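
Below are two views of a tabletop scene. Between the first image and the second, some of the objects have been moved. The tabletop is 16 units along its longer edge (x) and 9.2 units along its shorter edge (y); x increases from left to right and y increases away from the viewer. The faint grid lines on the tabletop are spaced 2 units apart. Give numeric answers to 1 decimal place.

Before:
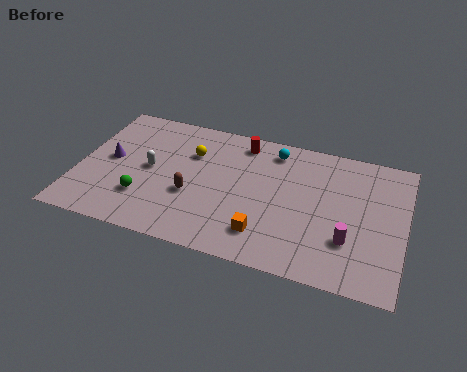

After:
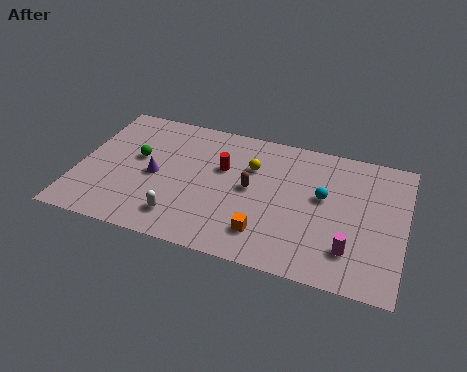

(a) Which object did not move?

the orange cube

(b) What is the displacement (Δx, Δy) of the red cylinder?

(-0.8, -2.1)

The red cylinder started near (7.8, 7.9) and ended near (7.0, 5.8).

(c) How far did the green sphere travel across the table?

2.8

From (3.4, 2.6) to (2.8, 5.3), the green sphere covered √(0.6² + 2.7²) ≈ 2.8 units.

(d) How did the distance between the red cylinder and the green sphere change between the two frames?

-2.7

They were about 6.9 units apart before and 4.2 after — 2.7 units closer together.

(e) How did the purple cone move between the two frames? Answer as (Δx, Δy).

(2.3, -0.5)

The purple cone was at about (1.5, 4.8) and moved to about (3.8, 4.3).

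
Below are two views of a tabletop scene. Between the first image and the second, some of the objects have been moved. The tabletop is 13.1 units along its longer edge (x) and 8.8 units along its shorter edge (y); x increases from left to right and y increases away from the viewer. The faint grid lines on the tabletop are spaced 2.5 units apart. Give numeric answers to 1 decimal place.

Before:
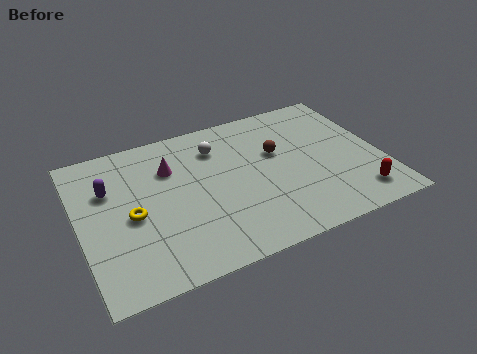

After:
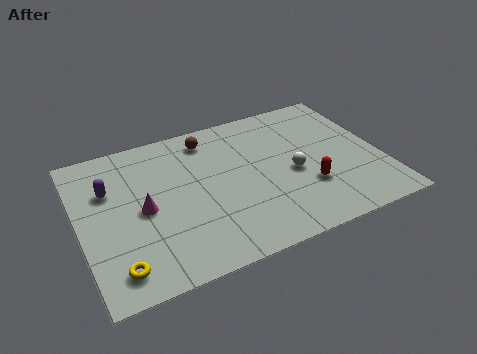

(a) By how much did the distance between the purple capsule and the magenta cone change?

-0.6

The distance was about 2.7 in the first image and 2.1 in the second, so they moved 0.6 units closer together.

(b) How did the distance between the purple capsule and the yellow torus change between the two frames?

+2.4

The distance was about 2.1 in the first image and 4.5 in the second, so they moved 2.4 units further apart.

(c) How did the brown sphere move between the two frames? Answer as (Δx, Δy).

(-2.8, 2.0)

The brown sphere started near (8.7, 5.4) and ended near (5.9, 7.4).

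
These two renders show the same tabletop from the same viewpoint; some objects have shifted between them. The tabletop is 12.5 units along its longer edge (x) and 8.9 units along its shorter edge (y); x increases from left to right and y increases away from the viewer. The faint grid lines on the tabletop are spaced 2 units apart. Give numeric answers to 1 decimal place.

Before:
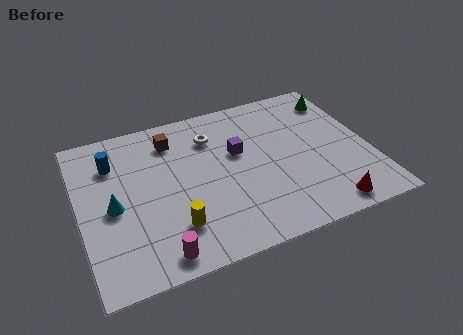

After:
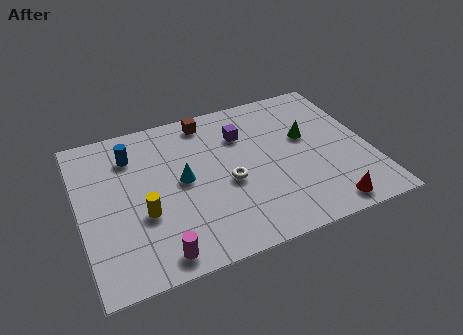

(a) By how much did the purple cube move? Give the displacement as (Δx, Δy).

(0.3, 1.0)

From the two frames, the purple cube sits at roughly (6.9, 5.4) before and (7.2, 6.4) after.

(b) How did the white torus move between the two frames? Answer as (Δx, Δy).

(0.4, -2.9)

The white torus was at about (5.9, 6.7) and moved to about (6.3, 3.8).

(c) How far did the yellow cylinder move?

1.6

The yellow cylinder was near (3.8, 2.2) before and (2.6, 3.3) after, so it travelled √(1.2² + 1.1²) ≈ 1.6 units.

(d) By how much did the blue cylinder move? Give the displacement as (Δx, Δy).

(0.8, 0.2)

From the two frames, the blue cylinder sits at roughly (1.6, 6.6) before and (2.4, 6.8) after.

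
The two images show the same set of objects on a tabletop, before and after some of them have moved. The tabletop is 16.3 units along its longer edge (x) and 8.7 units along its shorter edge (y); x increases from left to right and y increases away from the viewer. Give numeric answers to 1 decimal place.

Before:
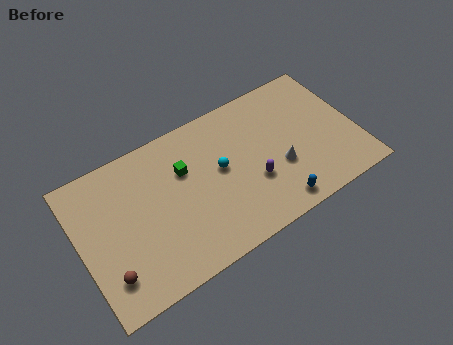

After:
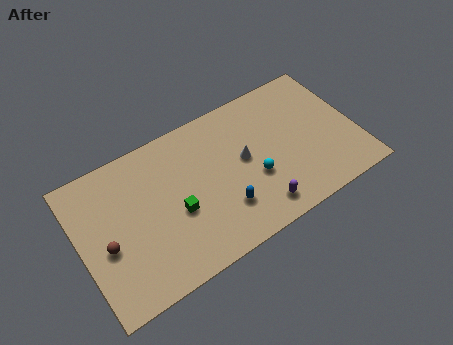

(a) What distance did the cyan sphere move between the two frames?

2.3

From (8.3, 4.8) to (10.1, 3.3), the cyan sphere covered √(1.8² + 1.5²) ≈ 2.3 units.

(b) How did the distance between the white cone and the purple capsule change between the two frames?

+1.7

The distance was about 1.6 in the first image and 3.3 in the second, so they moved 1.7 units further apart.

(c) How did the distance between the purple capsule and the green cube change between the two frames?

+0.4

Before: roughly 4.6 units apart; after: 5.0. That's 0.4 units further apart.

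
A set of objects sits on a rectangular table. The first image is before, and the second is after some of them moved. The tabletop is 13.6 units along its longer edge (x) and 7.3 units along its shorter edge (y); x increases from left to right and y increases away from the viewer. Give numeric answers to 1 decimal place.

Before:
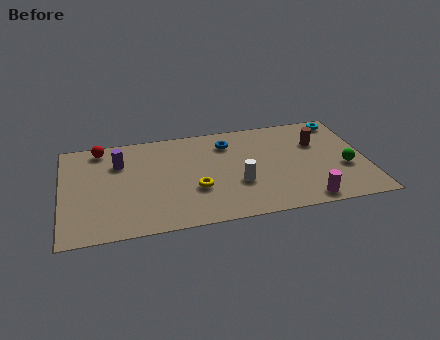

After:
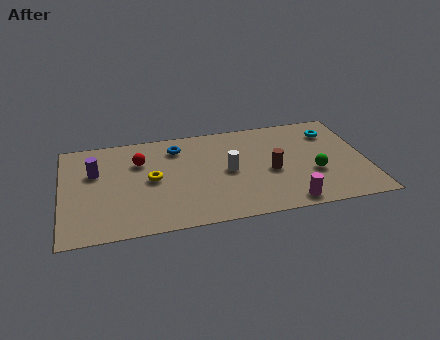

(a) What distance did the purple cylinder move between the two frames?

1.2

The purple cylinder moved from about (2.6, 5.2) to (1.5, 4.7), a distance of √(1.1² + 0.5²) ≈ 1.2.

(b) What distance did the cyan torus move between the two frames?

0.9

The cyan torus was near (12.7, 6.4) before and (12.2, 5.6) after, so it travelled √(0.5² + 0.8²) ≈ 0.9 units.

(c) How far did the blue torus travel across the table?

2.3

The blue torus moved from about (7.5, 5.7) to (5.2, 5.8), a distance of √(2.3² + 0.1²) ≈ 2.3.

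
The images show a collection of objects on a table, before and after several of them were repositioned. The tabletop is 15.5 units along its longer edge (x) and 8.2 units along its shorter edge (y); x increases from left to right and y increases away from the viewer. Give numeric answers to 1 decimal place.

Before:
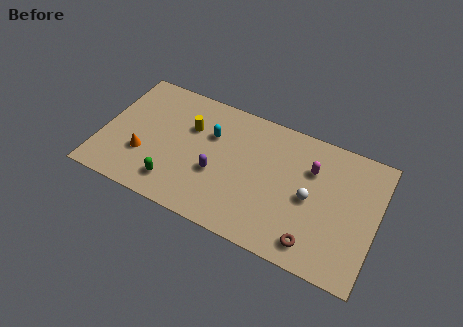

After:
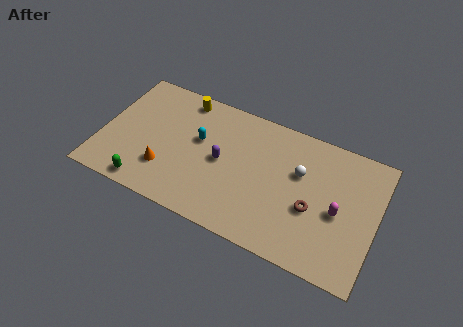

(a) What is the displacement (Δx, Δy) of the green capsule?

(-1.5, -0.7)

From the two frames, the green capsule sits at roughly (4.4, 1.6) before and (2.9, 0.9) after.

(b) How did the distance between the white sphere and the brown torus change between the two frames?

-0.5

Before: roughly 2.6 units apart; after: 2.1. That's 0.5 units closer together.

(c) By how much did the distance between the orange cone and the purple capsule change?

-0.6

Before: roughly 4.1 units apart; after: 3.5. That's 0.6 units closer together.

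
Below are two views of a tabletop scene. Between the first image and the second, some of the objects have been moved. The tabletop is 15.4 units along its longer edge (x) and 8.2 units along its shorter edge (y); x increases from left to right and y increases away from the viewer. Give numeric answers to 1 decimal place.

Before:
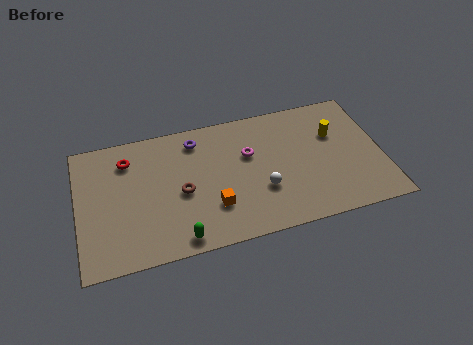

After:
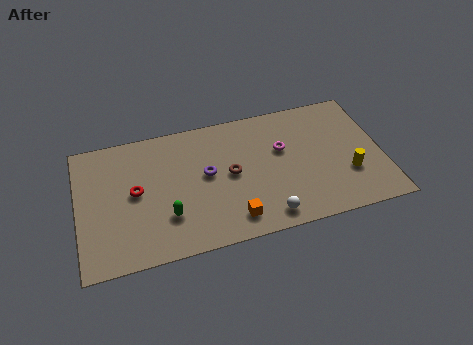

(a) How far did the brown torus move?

2.5

The brown torus moved from about (5.2, 3.7) to (7.7, 4.2), a distance of √(2.5² + 0.5²) ≈ 2.5.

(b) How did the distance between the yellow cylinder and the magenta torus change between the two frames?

-0.4

The distance was about 4.4 in the first image and 4.0 in the second, so they moved 0.4 units closer together.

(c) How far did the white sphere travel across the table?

1.7

The white sphere moved from about (9.2, 2.8) to (9.3, 1.1), a distance of √(0.1² + 1.7²) ≈ 1.7.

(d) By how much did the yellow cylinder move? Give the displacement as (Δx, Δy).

(0.5, -2.7)

The yellow cylinder was at about (13.1, 5.4) and moved to about (13.6, 2.7).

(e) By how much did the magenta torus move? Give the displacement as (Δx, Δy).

(1.7, -0.1)

The magenta torus was at about (8.7, 5.2) and moved to about (10.4, 5.1).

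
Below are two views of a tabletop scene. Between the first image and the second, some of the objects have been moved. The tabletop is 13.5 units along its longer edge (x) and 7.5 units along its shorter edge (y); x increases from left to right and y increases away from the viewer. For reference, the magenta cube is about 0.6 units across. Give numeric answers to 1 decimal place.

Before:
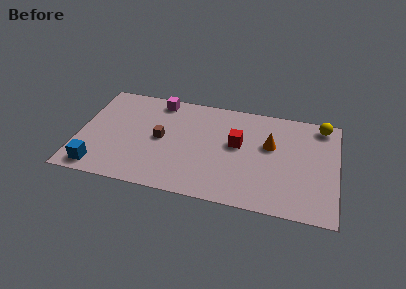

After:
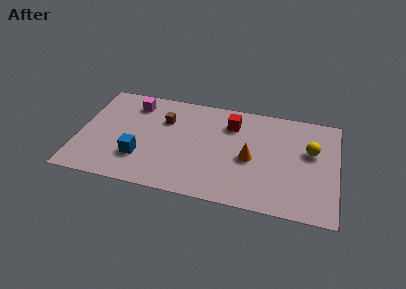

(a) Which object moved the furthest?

the blue cube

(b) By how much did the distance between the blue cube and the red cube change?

-2.0

The distance was about 7.8 in the first image and 5.8 in the second, so they moved 2.0 units closer together.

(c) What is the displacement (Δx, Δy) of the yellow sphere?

(-0.5, -2.0)

From the two frames, the yellow sphere sits at roughly (12.6, 6.6) before and (12.1, 4.6) after.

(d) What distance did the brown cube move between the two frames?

1.4

From (4.3, 3.8) to (4.4, 5.2), the brown cube covered √(0.1² + 1.4²) ≈ 1.4 units.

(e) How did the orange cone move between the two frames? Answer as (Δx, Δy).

(-1.0, -1.2)

The orange cone was at about (10.0, 4.6) and moved to about (9.0, 3.4).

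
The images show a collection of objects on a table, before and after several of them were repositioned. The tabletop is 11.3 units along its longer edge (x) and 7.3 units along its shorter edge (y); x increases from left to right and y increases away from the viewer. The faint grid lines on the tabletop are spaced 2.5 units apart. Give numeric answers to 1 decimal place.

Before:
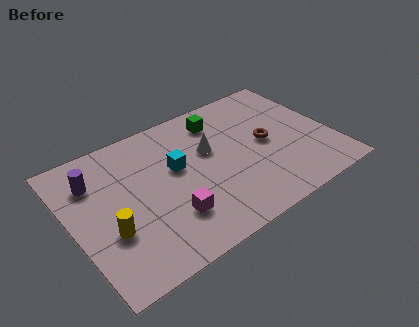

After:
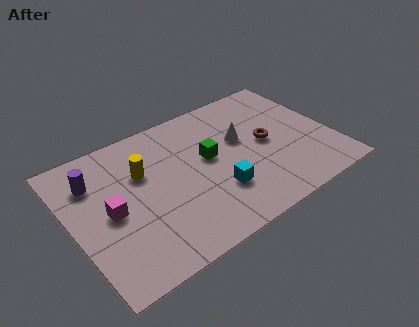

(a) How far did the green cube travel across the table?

2.0

From (6.8, 5.9) to (6.0, 4.1), the green cube covered √(0.8² + 1.8²) ≈ 2.0 units.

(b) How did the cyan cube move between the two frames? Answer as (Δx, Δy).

(1.4, -2.1)

The cyan cube was at about (4.6, 4.3) and moved to about (6.0, 2.2).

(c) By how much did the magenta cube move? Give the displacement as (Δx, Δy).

(-2.3, 1.5)

From the two frames, the magenta cube sits at roughly (3.9, 2.0) before and (1.6, 3.5) after.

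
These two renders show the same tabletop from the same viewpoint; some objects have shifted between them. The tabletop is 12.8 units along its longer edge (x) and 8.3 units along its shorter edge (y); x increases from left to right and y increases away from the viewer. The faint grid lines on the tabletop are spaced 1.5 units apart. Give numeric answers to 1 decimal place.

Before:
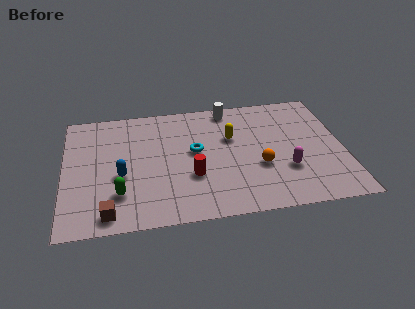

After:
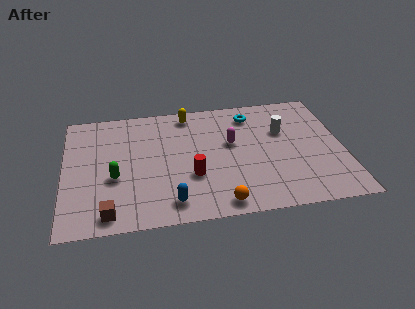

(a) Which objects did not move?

the red cylinder and the brown cube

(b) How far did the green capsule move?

1.1

The green capsule moved from about (2.5, 2.2) to (2.3, 3.3), a distance of √(0.2² + 1.1²) ≈ 1.1.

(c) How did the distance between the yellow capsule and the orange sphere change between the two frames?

+4.0

Before: roughly 2.5 units apart; after: 6.5. That's 4.0 units further apart.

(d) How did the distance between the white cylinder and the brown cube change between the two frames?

+0.6

Before: roughly 8.6 units apart; after: 9.2. That's 0.6 units further apart.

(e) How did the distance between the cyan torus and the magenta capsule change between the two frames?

-2.4

Before: roughly 4.5 units apart; after: 2.1. That's 2.4 units closer together.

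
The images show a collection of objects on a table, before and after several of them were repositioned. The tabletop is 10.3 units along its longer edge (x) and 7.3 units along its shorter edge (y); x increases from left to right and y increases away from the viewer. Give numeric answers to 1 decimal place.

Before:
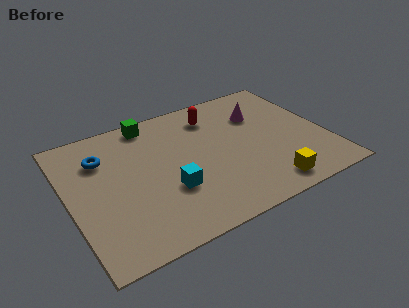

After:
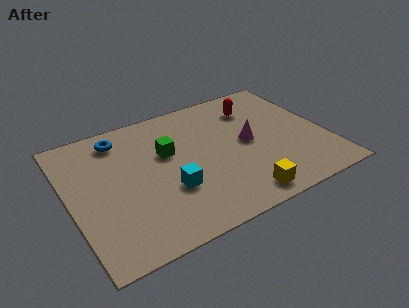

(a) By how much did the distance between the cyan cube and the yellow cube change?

-0.9

The distance was about 4.0 in the first image and 3.1 in the second, so they moved 0.9 units closer together.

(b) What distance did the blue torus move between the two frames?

1.1

The blue torus was near (1.5, 5.3) before and (2.3, 6.1) after, so it travelled √(0.8² + 0.8²) ≈ 1.1 units.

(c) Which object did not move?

the cyan cube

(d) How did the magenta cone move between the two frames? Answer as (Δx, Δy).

(-0.7, -1.4)

The magenta cone started near (7.9, 5.1) and ended near (7.2, 3.7).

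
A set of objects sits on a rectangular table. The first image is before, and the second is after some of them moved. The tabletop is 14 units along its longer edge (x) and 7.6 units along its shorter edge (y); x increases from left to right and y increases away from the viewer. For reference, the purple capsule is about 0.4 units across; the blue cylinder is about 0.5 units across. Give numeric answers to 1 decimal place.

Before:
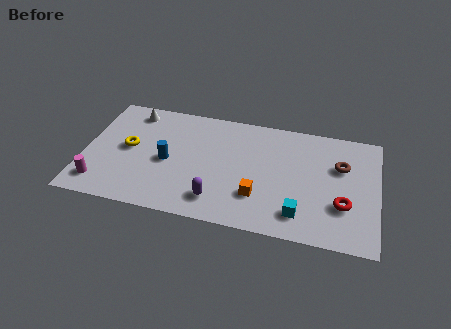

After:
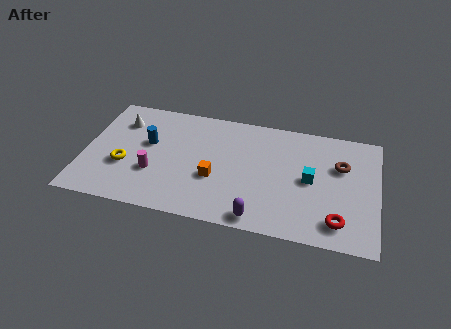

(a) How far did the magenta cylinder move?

2.8

The magenta cylinder moved from about (0.9, 1.4) to (3.4, 2.6), a distance of √(2.5² + 1.2²) ≈ 2.8.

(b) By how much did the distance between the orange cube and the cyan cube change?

+2.5

Before: roughly 2.1 units apart; after: 4.6. That's 2.5 units further apart.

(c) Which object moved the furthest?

the magenta cylinder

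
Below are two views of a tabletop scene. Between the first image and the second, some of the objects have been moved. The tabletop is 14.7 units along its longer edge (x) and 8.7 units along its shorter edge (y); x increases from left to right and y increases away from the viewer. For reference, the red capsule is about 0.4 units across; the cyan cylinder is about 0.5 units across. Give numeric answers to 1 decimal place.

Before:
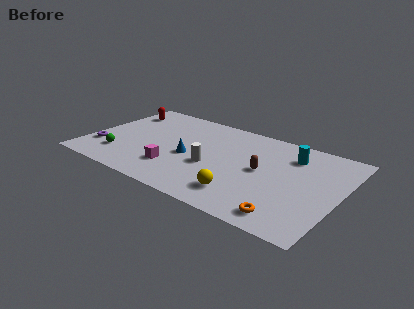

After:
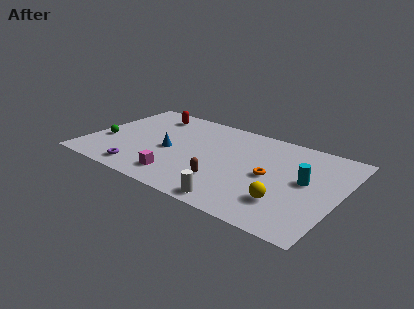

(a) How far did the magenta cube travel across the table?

0.8

The magenta cube was near (5.4, 2.3) before and (5.8, 1.6) after, so it travelled √(0.4² + 0.7²) ≈ 0.8 units.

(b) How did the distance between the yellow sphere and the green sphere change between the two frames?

+3.5

Before: roughly 7.4 units apart; after: 10.9. That's 3.5 units further apart.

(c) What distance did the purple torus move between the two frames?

3.0

From (0.9, 2.4) to (3.6, 1.2), the purple torus covered √(2.7² + 1.2²) ≈ 3.0 units.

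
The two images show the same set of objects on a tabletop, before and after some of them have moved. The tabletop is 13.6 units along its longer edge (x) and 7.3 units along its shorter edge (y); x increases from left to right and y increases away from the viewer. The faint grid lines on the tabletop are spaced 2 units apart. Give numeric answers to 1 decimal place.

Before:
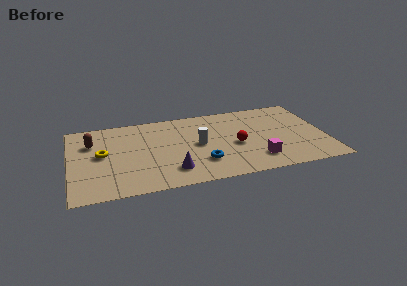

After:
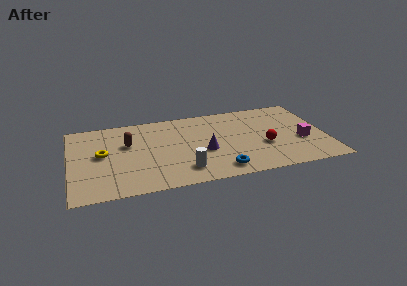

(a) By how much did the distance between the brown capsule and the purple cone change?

-1.1

Before: roughly 5.4 units apart; after: 4.3. That's 1.1 units closer together.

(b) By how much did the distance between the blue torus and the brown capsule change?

-0.6

Before: roughly 6.5 units apart; after: 5.9. That's 0.6 units closer together.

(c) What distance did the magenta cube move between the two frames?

2.8

The magenta cube moved from about (9.8, 1.6) to (12.3, 2.8), a distance of √(2.5² + 1.2²) ≈ 2.8.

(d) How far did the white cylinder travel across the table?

2.4

From (6.8, 3.7) to (5.9, 1.5), the white cylinder covered √(0.9² + 2.2²) ≈ 2.4 units.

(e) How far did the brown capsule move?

2.0

From (1.2, 5.1) to (3.1, 4.6), the brown capsule covered √(1.9² + 0.5²) ≈ 2.0 units.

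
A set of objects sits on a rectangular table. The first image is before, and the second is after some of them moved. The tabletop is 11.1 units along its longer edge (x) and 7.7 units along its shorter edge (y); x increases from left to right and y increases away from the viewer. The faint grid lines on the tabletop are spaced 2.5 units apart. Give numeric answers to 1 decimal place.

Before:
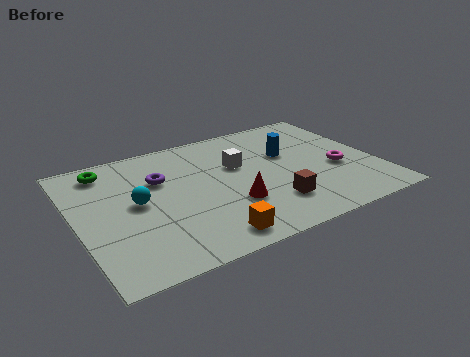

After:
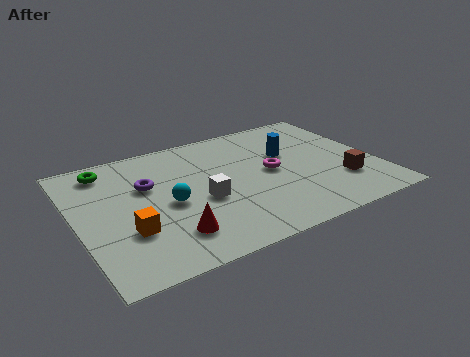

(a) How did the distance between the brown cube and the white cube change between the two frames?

+2.2

They were about 3.0 units apart before and 5.2 after — 2.2 units further apart.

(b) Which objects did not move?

the blue cylinder and the green torus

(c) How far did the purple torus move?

0.5

From (3.2, 5.1) to (2.7, 4.9), the purple torus covered √(0.5² + 0.2²) ≈ 0.5 units.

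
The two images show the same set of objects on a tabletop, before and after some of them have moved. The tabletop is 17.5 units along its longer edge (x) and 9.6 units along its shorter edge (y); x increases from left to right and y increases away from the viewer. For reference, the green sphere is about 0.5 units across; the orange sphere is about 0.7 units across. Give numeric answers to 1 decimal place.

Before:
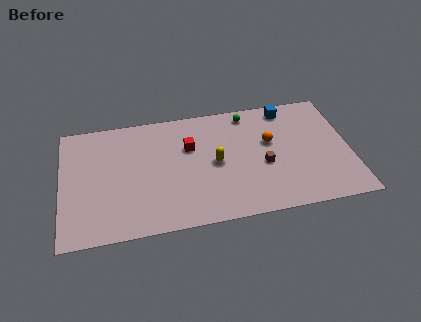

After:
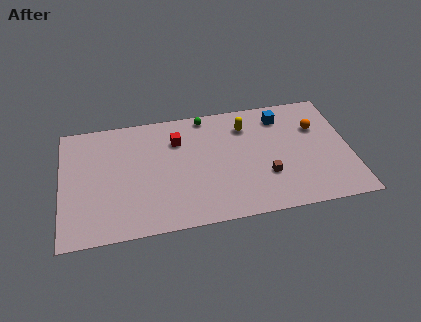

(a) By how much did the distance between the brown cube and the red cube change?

+1.5

The distance was about 5.0 in the first image and 6.5 in the second, so they moved 1.5 units further apart.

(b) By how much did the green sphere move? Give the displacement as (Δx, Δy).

(-2.6, 0.3)

The green sphere was at about (11.5, 8.4) and moved to about (8.9, 8.7).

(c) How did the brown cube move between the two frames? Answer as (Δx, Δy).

(0.1, -0.9)

The brown cube was at about (12.2, 4.0) and moved to about (12.3, 3.1).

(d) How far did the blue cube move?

0.7

The blue cube was near (13.9, 8.4) before and (13.5, 7.8) after, so it travelled √(0.4² + 0.6²) ≈ 0.7 units.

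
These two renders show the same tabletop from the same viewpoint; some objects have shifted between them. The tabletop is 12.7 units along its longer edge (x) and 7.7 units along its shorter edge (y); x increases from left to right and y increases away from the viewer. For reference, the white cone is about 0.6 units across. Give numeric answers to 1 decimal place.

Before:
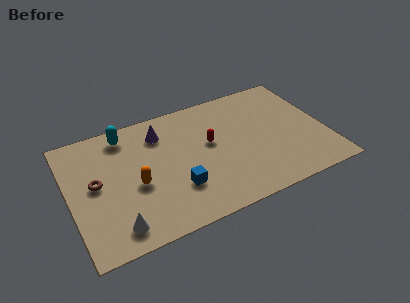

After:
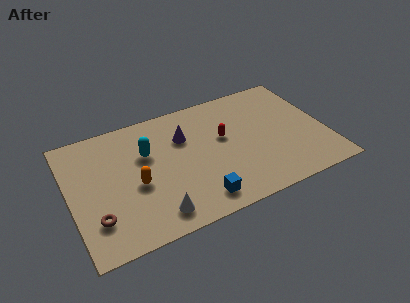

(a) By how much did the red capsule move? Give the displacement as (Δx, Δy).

(0.7, 0.1)

The red capsule was at about (7.0, 4.4) and moved to about (7.7, 4.5).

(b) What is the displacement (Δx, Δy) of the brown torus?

(-0.2, -2.1)

The brown torus was at about (1.3, 4.1) and moved to about (1.1, 2.0).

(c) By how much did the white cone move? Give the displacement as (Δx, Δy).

(1.9, 0.0)

The white cone started near (2.0, 1.2) and ended near (3.9, 1.2).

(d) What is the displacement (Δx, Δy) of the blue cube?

(0.9, -1.1)

The blue cube was at about (5.1, 2.3) and moved to about (6.0, 1.2).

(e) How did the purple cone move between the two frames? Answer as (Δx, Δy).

(1.1, -0.7)

From the two frames, the purple cone sits at roughly (4.7, 6.0) before and (5.8, 5.3) after.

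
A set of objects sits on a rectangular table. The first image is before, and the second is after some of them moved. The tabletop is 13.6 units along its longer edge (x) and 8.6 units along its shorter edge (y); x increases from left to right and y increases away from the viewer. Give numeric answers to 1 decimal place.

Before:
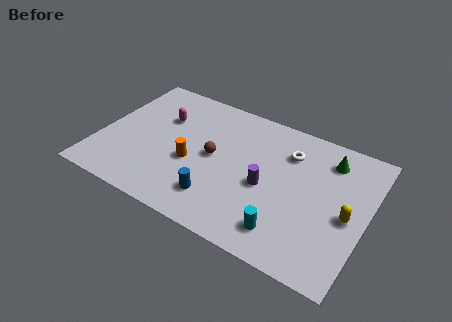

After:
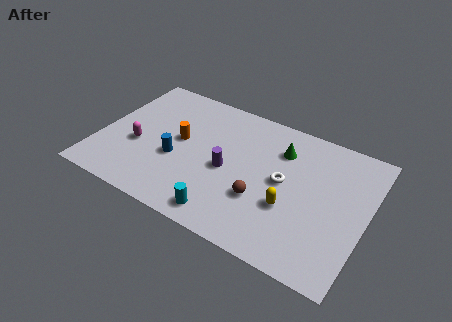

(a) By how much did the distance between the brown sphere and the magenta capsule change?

+3.3

The distance was about 3.2 in the first image and 6.5 in the second, so they moved 3.3 units further apart.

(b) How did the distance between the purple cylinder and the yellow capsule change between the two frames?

-0.7

The distance was about 4.1 in the first image and 3.4 in the second, so they moved 0.7 units closer together.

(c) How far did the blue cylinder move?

2.8

The blue cylinder moved from about (6.4, 1.9) to (4.0, 3.4), a distance of √(2.4² + 1.5²) ≈ 2.8.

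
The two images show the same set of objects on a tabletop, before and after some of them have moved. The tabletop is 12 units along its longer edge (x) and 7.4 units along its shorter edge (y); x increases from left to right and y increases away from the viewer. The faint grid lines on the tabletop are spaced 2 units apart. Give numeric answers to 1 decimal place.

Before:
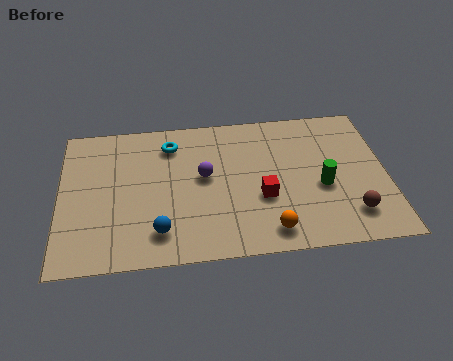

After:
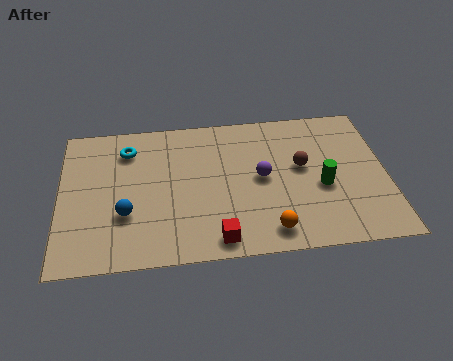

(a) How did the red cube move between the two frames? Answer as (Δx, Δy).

(-1.7, -1.9)

The red cube was at about (7.4, 2.8) and moved to about (5.7, 0.9).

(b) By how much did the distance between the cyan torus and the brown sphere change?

-1.2

The distance was about 7.8 in the first image and 6.6 in the second, so they moved 1.2 units closer together.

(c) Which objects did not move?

the orange sphere and the green cylinder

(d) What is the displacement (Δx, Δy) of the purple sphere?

(2.1, -0.3)

From the two frames, the purple sphere sits at roughly (5.3, 4.1) before and (7.4, 3.8) after.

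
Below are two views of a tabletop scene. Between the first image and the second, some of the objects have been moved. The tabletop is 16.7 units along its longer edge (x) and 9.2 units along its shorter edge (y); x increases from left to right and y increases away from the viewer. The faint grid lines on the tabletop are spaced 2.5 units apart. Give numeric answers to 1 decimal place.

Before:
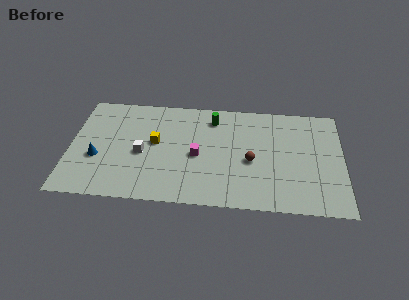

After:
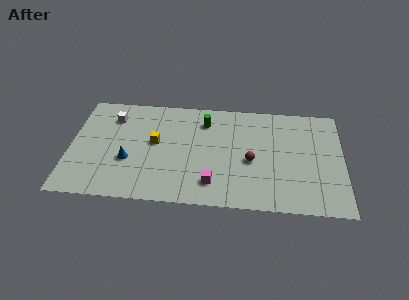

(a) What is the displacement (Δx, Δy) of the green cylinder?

(-0.5, -0.3)

The green cylinder started near (8.7, 7.5) and ended near (8.2, 7.2).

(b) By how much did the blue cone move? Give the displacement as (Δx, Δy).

(1.9, -0.1)

From the two frames, the blue cone sits at roughly (1.7, 3.5) before and (3.6, 3.4) after.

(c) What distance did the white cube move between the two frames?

3.6

The white cube moved from about (4.4, 4.1) to (2.5, 7.1), a distance of √(1.9² + 3.0²) ≈ 3.6.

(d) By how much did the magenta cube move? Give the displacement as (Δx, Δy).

(1.0, -2.3)

The magenta cube was at about (7.8, 4.2) and moved to about (8.8, 1.9).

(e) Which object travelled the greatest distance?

the white cube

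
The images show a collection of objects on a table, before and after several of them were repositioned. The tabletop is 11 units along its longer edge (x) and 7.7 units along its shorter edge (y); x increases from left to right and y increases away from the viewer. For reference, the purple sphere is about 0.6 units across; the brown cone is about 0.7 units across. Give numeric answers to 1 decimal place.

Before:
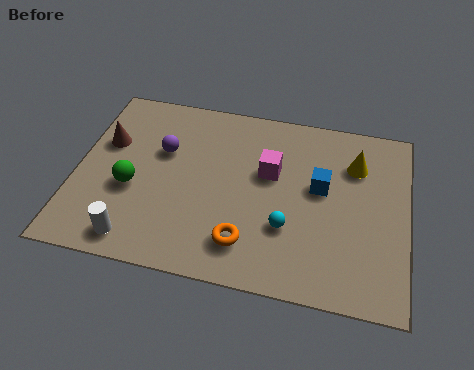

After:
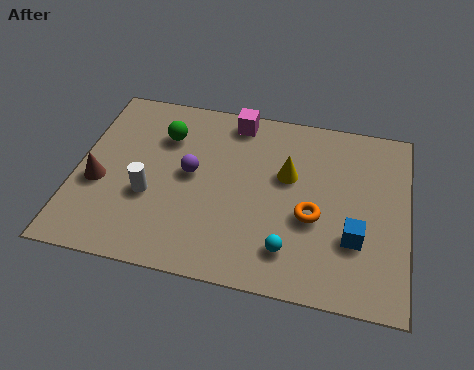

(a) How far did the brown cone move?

1.8

The brown cone moved from about (0.9, 4.9) to (0.8, 3.1), a distance of √(0.1² + 1.8²) ≈ 1.8.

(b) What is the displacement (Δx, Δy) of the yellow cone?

(-2.2, -0.9)

The yellow cone was at about (9.2, 5.6) and moved to about (7.0, 4.7).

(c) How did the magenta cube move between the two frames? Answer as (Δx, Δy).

(-1.3, 2.1)

The magenta cube started near (6.4, 4.7) and ended near (5.1, 6.8).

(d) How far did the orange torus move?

2.6

The orange torus was near (5.8, 1.6) before and (7.9, 3.1) after, so it travelled √(2.1² + 1.5²) ≈ 2.6 units.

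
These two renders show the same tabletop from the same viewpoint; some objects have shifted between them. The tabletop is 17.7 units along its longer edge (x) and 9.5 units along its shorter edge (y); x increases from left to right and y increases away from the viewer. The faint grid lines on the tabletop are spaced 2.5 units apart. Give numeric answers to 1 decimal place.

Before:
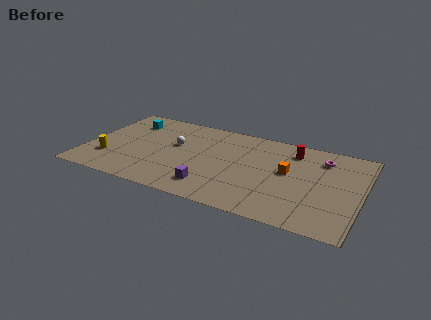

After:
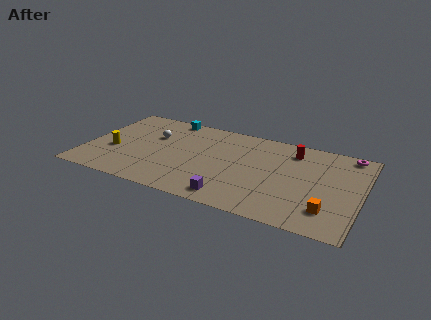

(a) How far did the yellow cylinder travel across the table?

1.0

The yellow cylinder was near (1.6, 2.7) before and (1.8, 3.7) after, so it travelled √(0.2² + 1.0²) ≈ 1.0 units.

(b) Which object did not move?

the red cylinder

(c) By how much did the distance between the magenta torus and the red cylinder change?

+1.7

They were about 1.9 units apart before and 3.6 after — 1.7 units further apart.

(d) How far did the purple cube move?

1.5

From (8.4, 1.9) to (9.8, 1.3), the purple cube covered √(1.4² + 0.6²) ≈ 1.5 units.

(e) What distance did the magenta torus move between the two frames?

1.9

The magenta torus was near (15.0, 7.5) before and (16.6, 8.6) after, so it travelled √(1.6² + 1.1²) ≈ 1.9 units.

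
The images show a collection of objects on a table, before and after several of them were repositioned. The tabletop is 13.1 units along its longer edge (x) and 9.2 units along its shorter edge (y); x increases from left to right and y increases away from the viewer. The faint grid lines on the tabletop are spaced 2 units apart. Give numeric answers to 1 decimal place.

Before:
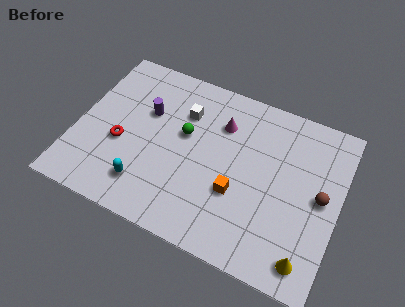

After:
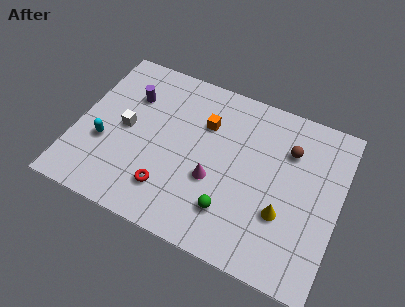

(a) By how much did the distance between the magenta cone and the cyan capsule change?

-0.3

They were about 5.8 units apart before and 5.5 after — 0.3 units closer together.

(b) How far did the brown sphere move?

2.6

The brown sphere was near (12.2, 4.7) before and (10.4, 6.6) after, so it travelled √(1.8² + 1.9²) ≈ 2.6 units.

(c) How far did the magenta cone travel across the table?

3.2

From (7.0, 6.7) to (7.0, 3.5), the magenta cone covered √(0.0² + 3.2²) ≈ 3.2 units.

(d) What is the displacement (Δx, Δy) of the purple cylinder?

(-0.9, 0.6)

The purple cylinder started near (3.3, 5.9) and ended near (2.4, 6.5).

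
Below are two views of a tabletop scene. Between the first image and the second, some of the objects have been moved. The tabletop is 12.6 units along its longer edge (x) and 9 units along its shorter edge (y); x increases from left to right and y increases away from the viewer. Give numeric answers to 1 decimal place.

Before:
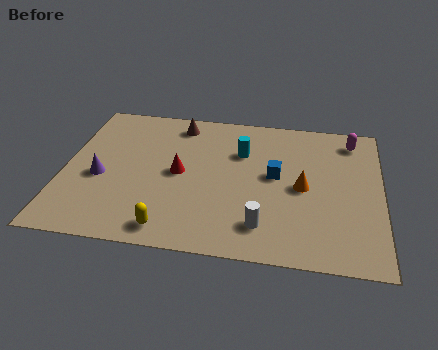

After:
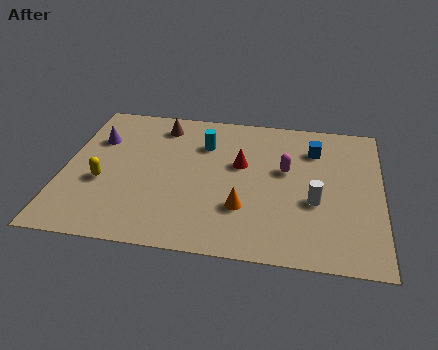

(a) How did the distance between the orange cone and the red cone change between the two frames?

-2.2

The distance was about 4.9 in the first image and 2.7 in the second, so they moved 2.2 units closer together.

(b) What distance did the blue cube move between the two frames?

2.4

The blue cube was near (8.4, 4.9) before and (9.9, 6.8) after, so it travelled √(1.5² + 1.9²) ≈ 2.4 units.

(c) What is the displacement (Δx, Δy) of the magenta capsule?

(-2.6, -2.3)

From the two frames, the magenta capsule sits at roughly (11.4, 7.6) before and (8.8, 5.3) after.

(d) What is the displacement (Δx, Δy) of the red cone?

(2.4, 0.9)

From the two frames, the red cone sits at roughly (4.6, 4.5) before and (7.0, 5.4) after.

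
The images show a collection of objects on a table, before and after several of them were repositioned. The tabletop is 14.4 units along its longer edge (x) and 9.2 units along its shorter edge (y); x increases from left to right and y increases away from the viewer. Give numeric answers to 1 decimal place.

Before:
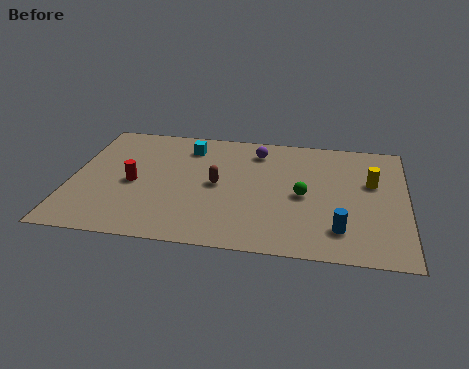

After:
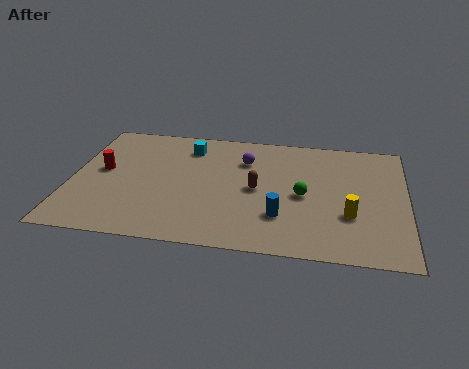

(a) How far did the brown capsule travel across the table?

1.7

The brown capsule moved from about (6.3, 4.6) to (8.0, 4.5), a distance of √(1.7² + 0.1²) ≈ 1.7.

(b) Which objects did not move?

the green sphere and the cyan cube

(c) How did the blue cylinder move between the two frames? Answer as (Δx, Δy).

(-2.5, 0.6)

The blue cylinder was at about (11.6, 2.0) and moved to about (9.1, 2.6).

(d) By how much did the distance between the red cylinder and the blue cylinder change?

-1.0

Before: roughly 9.2 units apart; after: 8.2. That's 1.0 units closer together.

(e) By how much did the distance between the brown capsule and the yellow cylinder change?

-2.5

Before: roughly 6.7 units apart; after: 4.2. That's 2.5 units closer together.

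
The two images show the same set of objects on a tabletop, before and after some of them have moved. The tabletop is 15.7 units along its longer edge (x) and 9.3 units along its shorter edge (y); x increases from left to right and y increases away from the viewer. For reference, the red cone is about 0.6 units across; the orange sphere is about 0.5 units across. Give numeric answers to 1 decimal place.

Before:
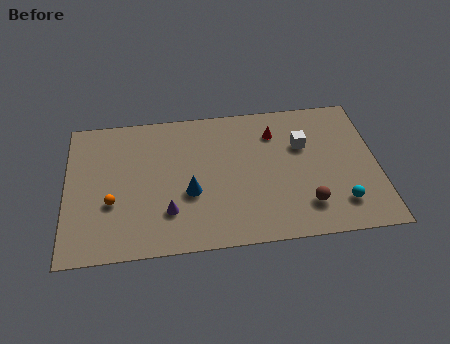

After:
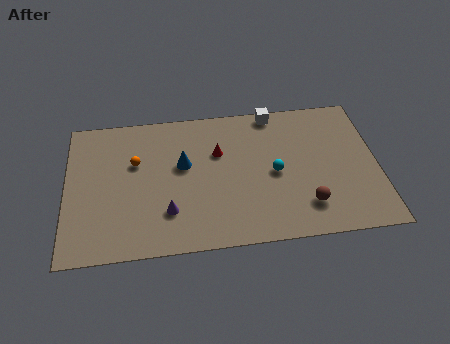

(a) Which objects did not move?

the brown sphere and the purple cone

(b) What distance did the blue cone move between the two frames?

1.9

The blue cone moved from about (6.2, 3.6) to (5.9, 5.5), a distance of √(0.3² + 1.9²) ≈ 1.9.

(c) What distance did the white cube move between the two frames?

2.8

From (12.0, 6.1) to (10.6, 8.5), the white cube covered √(1.4² + 2.4²) ≈ 2.8 units.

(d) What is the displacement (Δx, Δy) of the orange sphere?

(1.2, 2.5)

The orange sphere was at about (2.3, 3.4) and moved to about (3.5, 5.9).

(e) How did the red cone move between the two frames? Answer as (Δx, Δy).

(-2.9, -1.0)

From the two frames, the red cone sits at roughly (10.6, 7.1) before and (7.7, 6.1) after.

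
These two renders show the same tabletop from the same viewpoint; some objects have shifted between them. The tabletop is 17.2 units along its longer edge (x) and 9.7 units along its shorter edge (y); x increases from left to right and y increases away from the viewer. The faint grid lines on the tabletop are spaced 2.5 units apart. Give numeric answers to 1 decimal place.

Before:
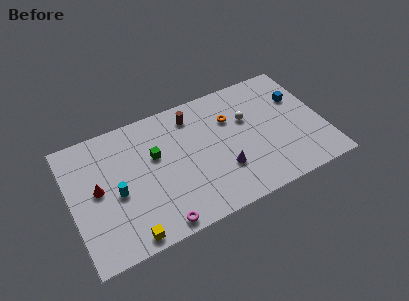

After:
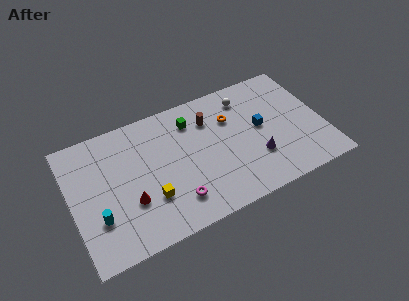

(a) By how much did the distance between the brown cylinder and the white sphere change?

-1.3

Before: roughly 4.0 units apart; after: 2.7. That's 1.3 units closer together.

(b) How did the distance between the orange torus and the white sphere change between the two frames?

+0.5

Before: roughly 1.2 units apart; after: 1.7. That's 0.5 units further apart.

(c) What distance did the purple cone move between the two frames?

2.3

The purple cone was near (10.1, 3.0) before and (12.4, 3.0) after, so it travelled √(2.3² + 0.0²) ≈ 2.3 units.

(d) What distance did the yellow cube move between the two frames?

2.7

From (3.4, 0.9) to (5.1, 3.0), the yellow cube covered √(1.7² + 2.1²) ≈ 2.7 units.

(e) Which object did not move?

the orange torus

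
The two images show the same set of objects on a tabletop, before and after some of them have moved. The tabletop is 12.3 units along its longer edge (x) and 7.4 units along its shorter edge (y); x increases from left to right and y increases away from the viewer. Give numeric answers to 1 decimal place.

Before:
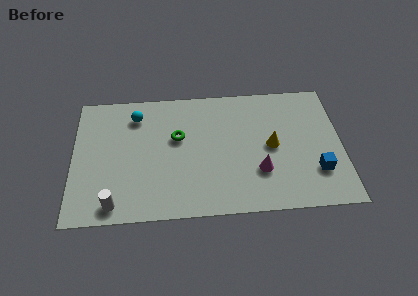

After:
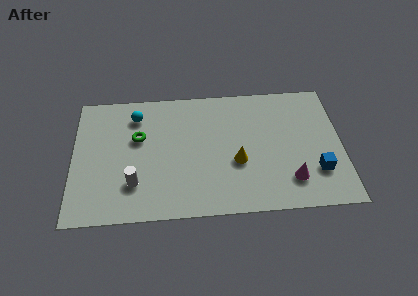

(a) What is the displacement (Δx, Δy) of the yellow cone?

(-1.6, -0.8)

The yellow cone started near (9.1, 3.7) and ended near (7.5, 2.9).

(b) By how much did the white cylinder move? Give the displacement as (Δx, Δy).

(0.9, 1.1)

From the two frames, the white cylinder sits at roughly (1.9, 0.9) before and (2.8, 2.0) after.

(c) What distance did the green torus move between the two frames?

1.8

From (4.8, 4.5) to (3.0, 4.6), the green torus covered √(1.8² + 0.1²) ≈ 1.8 units.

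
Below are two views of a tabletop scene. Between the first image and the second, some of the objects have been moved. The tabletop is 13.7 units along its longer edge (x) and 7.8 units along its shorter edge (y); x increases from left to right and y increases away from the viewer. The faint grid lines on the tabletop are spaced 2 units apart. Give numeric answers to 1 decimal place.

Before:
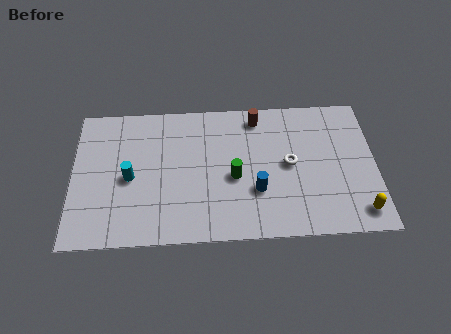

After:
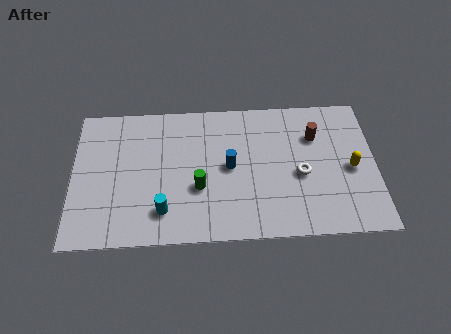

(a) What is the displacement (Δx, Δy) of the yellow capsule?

(-0.3, 2.4)

From the two frames, the yellow capsule sits at roughly (12.9, 1.2) before and (12.6, 3.6) after.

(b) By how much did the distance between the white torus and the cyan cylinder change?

-0.8

They were about 7.2 units apart before and 6.4 after — 0.8 units closer together.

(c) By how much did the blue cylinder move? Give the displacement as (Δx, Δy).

(-1.2, 1.4)

The blue cylinder was at about (8.3, 2.6) and moved to about (7.1, 4.0).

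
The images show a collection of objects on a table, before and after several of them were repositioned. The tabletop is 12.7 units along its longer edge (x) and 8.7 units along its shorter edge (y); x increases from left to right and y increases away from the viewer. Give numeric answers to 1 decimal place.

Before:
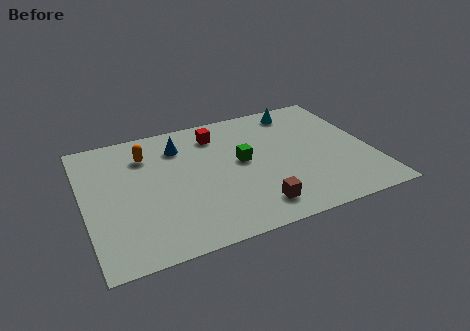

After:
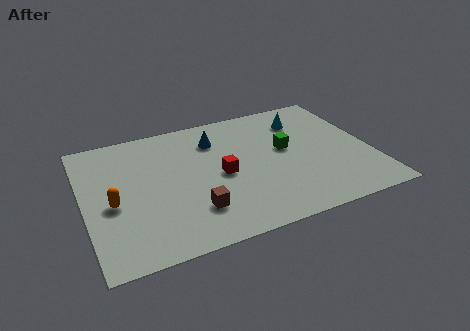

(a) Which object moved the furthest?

the orange capsule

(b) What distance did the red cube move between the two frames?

2.9

The red cube was near (6.1, 7.0) before and (6.0, 4.1) after, so it travelled √(0.1² + 2.9²) ≈ 2.9 units.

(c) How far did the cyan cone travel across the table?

0.8

From (9.9, 7.5) to (10.0, 6.7), the cyan cone covered √(0.1² + 0.8²) ≈ 0.8 units.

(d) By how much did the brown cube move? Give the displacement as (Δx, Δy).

(-2.6, 0.7)

The brown cube started near (7.2, 1.5) and ended near (4.6, 2.2).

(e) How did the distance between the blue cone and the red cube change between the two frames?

+0.8

They were about 1.7 units apart before and 2.5 after — 0.8 units further apart.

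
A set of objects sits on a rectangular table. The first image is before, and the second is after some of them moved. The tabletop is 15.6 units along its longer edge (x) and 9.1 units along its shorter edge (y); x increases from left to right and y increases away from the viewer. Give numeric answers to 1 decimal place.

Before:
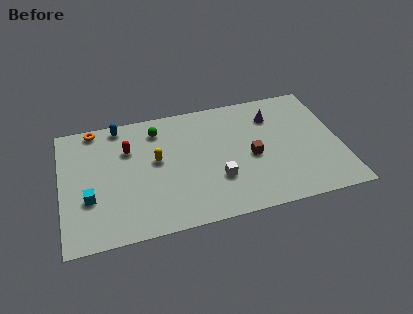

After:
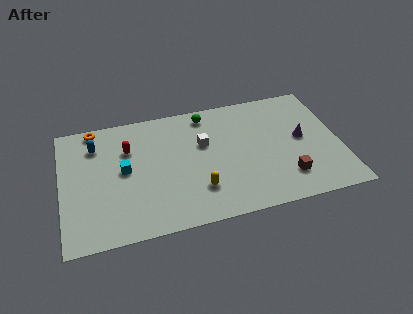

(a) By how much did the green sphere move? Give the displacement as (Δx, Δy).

(2.8, 0.5)

From the two frames, the green sphere sits at roughly (5.5, 7.4) before and (8.3, 7.9) after.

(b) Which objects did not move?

the orange torus and the red capsule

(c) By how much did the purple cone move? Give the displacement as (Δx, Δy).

(1.5, -2.1)

From the two frames, the purple cone sits at roughly (12.0, 6.9) before and (13.5, 4.8) after.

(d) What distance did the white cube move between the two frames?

2.9

The white cube was near (8.6, 2.9) before and (8.0, 5.7) after, so it travelled √(0.6² + 2.8²) ≈ 2.9 units.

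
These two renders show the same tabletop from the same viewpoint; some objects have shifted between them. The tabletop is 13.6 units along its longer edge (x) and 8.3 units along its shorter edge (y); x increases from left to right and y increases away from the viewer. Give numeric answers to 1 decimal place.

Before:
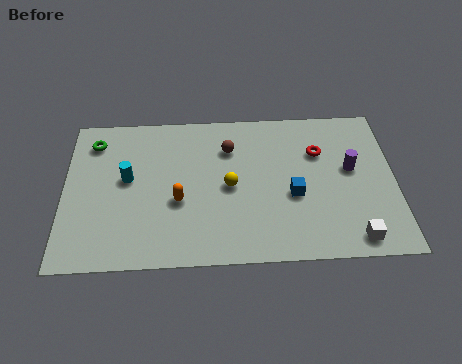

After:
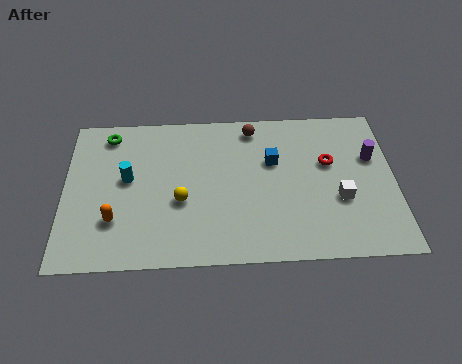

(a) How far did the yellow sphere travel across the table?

2.1

The yellow sphere was near (6.8, 4.0) before and (4.8, 3.3) after, so it travelled √(2.0² + 0.7²) ≈ 2.1 units.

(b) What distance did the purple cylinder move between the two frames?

1.1

The purple cylinder moved from about (11.8, 4.7) to (12.7, 5.3), a distance of √(0.9² + 0.6²) ≈ 1.1.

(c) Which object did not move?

the cyan cylinder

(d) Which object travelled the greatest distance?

the orange capsule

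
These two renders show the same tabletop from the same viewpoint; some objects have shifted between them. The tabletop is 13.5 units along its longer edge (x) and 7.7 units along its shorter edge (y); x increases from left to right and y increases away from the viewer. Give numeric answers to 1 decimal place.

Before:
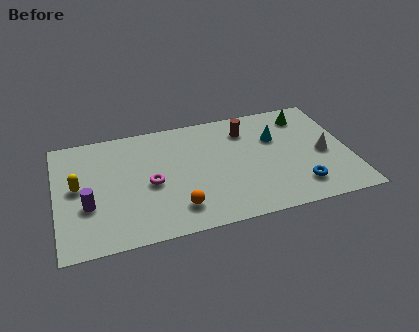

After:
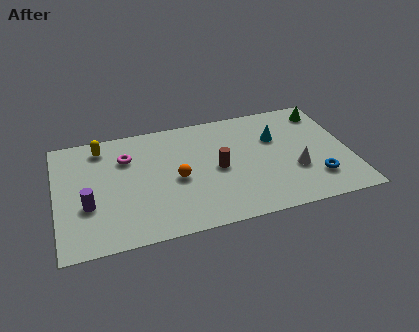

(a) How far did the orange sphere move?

1.9

The orange sphere was near (5.4, 1.6) before and (5.5, 3.5) after, so it travelled √(0.1² + 1.9²) ≈ 1.9 units.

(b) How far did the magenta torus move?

2.2

From (4.3, 3.5) to (3.3, 5.5), the magenta torus covered √(1.0² + 2.0²) ≈ 2.2 units.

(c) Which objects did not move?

the cyan cone and the purple cylinder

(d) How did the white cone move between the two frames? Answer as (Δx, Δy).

(-1.4, -0.8)

From the two frames, the white cone sits at roughly (12.3, 3.5) before and (10.9, 2.7) after.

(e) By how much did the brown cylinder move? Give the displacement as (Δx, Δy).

(-1.5, -2.3)

The brown cylinder started near (8.9, 6.0) and ended near (7.4, 3.7).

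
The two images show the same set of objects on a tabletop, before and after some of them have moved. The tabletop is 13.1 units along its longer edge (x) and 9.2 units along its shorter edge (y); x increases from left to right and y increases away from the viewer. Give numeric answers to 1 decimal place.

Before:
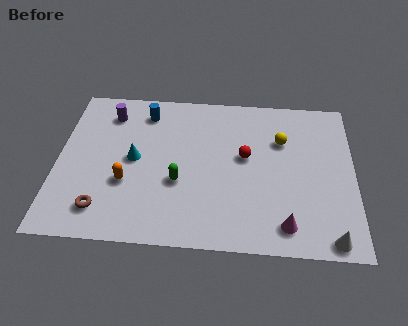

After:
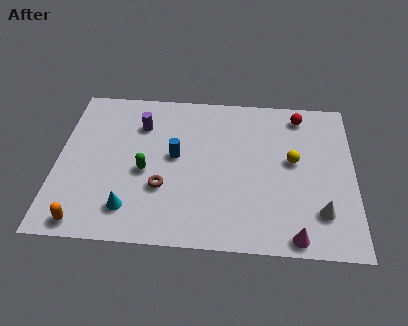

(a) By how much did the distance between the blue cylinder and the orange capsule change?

+1.2

Before: roughly 4.4 units apart; after: 5.6. That's 1.2 units further apart.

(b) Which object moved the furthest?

the red sphere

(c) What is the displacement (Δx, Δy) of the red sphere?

(2.4, 2.7)

The red sphere started near (8.3, 5.2) and ended near (10.7, 7.9).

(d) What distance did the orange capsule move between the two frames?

2.9

The orange capsule was near (3.1, 3.3) before and (1.4, 0.9) after, so it travelled √(1.7² + 2.4²) ≈ 2.9 units.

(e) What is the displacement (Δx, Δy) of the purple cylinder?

(1.4, -0.6)

The purple cylinder was at about (2.2, 7.4) and moved to about (3.6, 6.8).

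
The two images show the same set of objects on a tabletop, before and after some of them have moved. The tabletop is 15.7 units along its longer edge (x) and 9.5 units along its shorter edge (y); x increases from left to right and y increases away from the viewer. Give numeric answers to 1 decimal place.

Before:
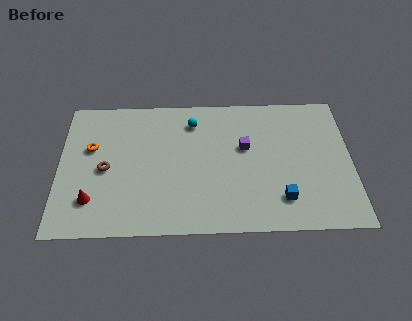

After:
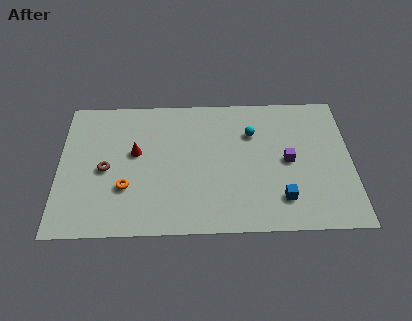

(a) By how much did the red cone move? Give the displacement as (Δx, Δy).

(2.3, 3.2)

The red cone started near (1.8, 2.3) and ended near (4.1, 5.5).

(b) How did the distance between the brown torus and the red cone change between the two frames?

-0.3

They were about 2.2 units apart before and 1.9 after — 0.3 units closer together.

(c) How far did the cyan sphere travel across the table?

3.3

The cyan sphere was near (7.2, 7.6) before and (10.4, 6.7) after, so it travelled √(3.2² + 0.9²) ≈ 3.3 units.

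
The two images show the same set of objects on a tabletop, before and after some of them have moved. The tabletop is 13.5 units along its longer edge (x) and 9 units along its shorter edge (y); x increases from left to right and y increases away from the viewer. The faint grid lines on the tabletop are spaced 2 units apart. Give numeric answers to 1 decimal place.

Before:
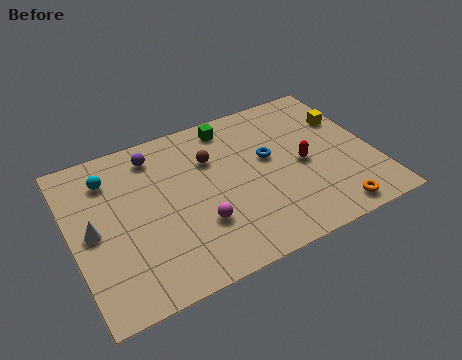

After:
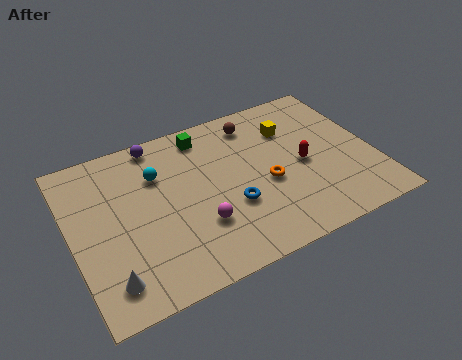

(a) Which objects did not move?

the magenta sphere and the red capsule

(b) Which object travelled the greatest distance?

the orange torus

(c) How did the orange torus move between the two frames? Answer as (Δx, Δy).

(-2.5, 2.8)

The orange torus was at about (11.1, 1.0) and moved to about (8.6, 3.8).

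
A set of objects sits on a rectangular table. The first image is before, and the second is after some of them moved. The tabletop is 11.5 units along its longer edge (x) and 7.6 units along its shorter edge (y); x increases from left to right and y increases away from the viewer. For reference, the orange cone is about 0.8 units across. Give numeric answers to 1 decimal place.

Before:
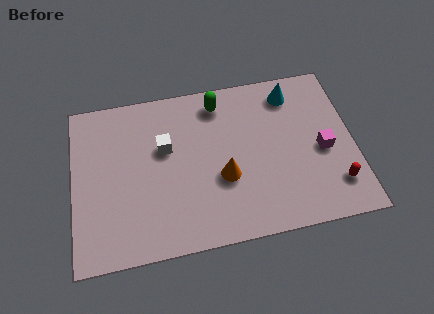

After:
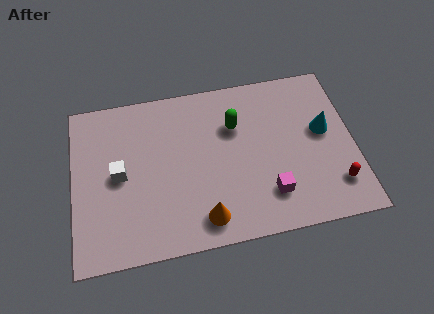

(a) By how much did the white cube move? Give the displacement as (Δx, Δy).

(-1.9, -0.9)

From the two frames, the white cube sits at roughly (3.8, 4.7) before and (1.9, 3.8) after.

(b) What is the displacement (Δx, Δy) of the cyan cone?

(1.2, -2.0)

The cyan cone was at about (9.1, 6.3) and moved to about (10.3, 4.3).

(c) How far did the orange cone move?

1.9

The orange cone moved from about (6.1, 2.9) to (5.2, 1.2), a distance of √(0.9² + 1.7²) ≈ 1.9.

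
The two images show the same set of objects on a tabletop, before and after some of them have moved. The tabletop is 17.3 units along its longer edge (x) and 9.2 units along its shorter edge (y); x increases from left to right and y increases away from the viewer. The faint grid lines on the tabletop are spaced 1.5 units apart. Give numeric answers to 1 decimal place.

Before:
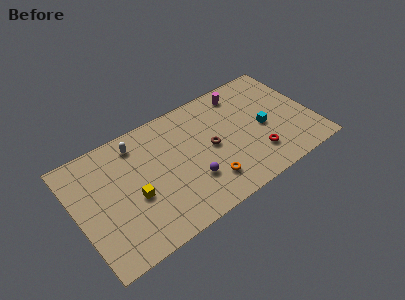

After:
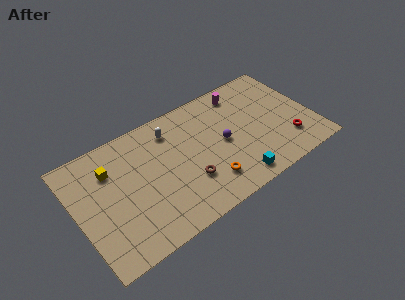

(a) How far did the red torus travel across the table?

2.4

From (12.8, 2.3) to (15.2, 2.3), the red torus covered √(2.4² + 0.0²) ≈ 2.4 units.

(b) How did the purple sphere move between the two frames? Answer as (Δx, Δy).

(2.7, 1.7)

The purple sphere started near (8.0, 2.8) and ended near (10.7, 4.5).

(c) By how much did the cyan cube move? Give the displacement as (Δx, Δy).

(-2.7, -3.0)

From the two frames, the cyan cube sits at roughly (13.7, 4.2) before and (11.0, 1.2) after.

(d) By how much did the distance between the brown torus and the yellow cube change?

+0.5

They were about 5.9 units apart before and 6.4 after — 0.5 units further apart.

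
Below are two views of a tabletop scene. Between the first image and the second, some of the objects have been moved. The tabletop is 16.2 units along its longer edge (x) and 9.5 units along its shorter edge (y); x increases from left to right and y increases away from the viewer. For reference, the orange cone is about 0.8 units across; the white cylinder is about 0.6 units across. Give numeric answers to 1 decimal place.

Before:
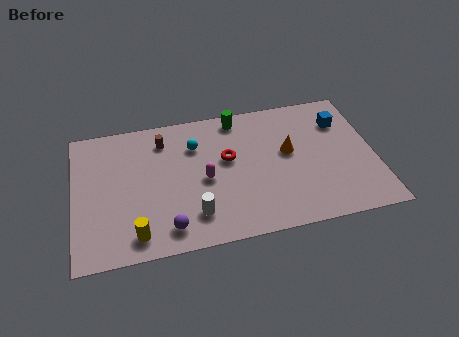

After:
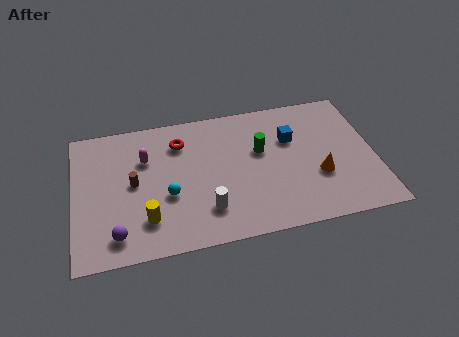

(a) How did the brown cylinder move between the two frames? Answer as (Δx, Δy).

(-1.7, -2.7)

The brown cylinder was at about (4.9, 7.6) and moved to about (3.2, 4.9).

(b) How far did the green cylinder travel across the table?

2.8

The green cylinder was near (9.0, 8.4) before and (10.1, 5.8) after, so it travelled √(1.1² + 2.6²) ≈ 2.8 units.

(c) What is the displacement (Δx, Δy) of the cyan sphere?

(-1.6, -3.2)

The cyan sphere started near (6.6, 6.9) and ended near (5.0, 3.7).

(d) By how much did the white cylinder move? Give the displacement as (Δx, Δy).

(0.7, 0.2)

From the two frames, the white cylinder sits at roughly (6.3, 2.1) before and (7.0, 2.3) after.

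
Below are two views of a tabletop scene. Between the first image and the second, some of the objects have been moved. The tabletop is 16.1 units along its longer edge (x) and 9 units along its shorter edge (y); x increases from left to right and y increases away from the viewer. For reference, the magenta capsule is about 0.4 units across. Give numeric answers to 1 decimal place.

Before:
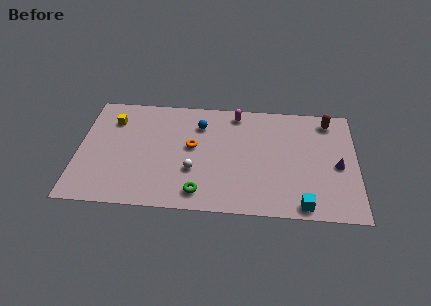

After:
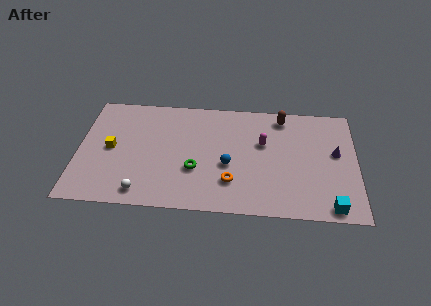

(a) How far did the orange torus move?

3.5

The orange torus was near (6.6, 5.0) before and (8.9, 2.4) after, so it travelled √(2.3² + 2.6²) ≈ 3.5 units.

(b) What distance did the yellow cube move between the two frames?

2.3

The yellow cube was near (1.9, 6.8) before and (1.9, 4.5) after, so it travelled √(0.0² + 2.3²) ≈ 2.3 units.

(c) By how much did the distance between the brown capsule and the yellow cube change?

-2.2

Before: roughly 12.6 units apart; after: 10.4. That's 2.2 units closer together.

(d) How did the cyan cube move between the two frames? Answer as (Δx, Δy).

(1.6, 0.0)

The cyan cube started near (13.0, 0.9) and ended near (14.6, 0.9).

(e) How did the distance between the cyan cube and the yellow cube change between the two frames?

+0.6

Before: roughly 12.6 units apart; after: 13.2. That's 0.6 units further apart.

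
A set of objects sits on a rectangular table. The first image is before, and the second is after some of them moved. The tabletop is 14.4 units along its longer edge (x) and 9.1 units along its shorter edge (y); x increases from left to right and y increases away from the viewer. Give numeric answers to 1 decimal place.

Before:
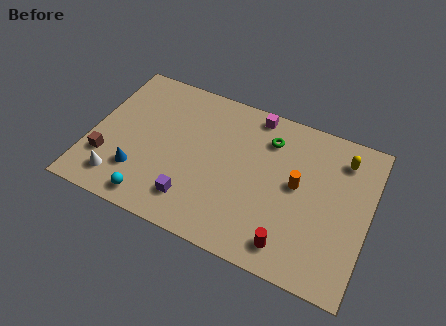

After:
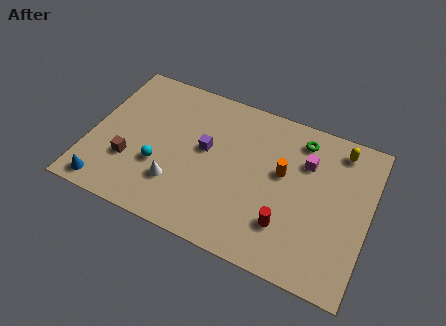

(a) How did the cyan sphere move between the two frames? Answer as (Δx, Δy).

(0.1, 2.1)

The cyan sphere was at about (3.6, 1.1) and moved to about (3.7, 3.2).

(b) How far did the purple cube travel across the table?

3.2

From (5.6, 1.9) to (5.9, 5.1), the purple cube covered √(0.3² + 3.2²) ≈ 3.2 units.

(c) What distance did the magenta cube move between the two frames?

3.4

The magenta cube moved from about (8.1, 8.2) to (11.0, 6.4), a distance of √(2.9² + 1.8²) ≈ 3.4.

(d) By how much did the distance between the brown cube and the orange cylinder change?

-1.9

The distance was about 10.0 in the first image and 8.1 in the second, so they moved 1.9 units closer together.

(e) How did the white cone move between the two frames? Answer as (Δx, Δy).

(2.9, 0.9)

The white cone started near (1.8, 1.6) and ended near (4.7, 2.5).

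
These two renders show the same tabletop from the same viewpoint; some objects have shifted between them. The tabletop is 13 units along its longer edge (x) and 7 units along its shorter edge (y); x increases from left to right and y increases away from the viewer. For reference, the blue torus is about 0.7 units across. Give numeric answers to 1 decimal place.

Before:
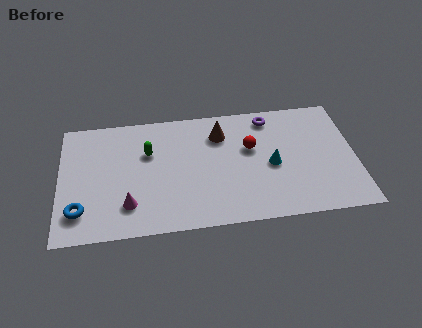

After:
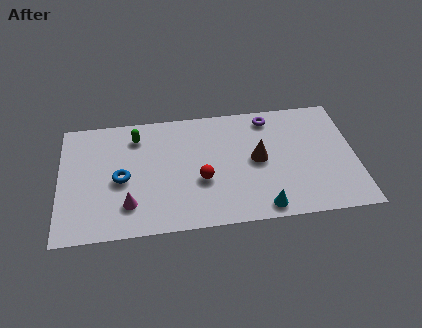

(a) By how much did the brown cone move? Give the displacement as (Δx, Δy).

(1.6, -1.7)

The brown cone started near (7.1, 5.3) and ended near (8.7, 3.6).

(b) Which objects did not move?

the purple torus and the magenta cone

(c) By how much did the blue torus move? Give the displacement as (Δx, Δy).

(1.8, 1.6)

The blue torus was at about (0.9, 1.6) and moved to about (2.7, 3.2).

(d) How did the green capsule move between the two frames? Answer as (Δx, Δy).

(-0.5, 1.0)

The green capsule was at about (3.9, 4.6) and moved to about (3.4, 5.6).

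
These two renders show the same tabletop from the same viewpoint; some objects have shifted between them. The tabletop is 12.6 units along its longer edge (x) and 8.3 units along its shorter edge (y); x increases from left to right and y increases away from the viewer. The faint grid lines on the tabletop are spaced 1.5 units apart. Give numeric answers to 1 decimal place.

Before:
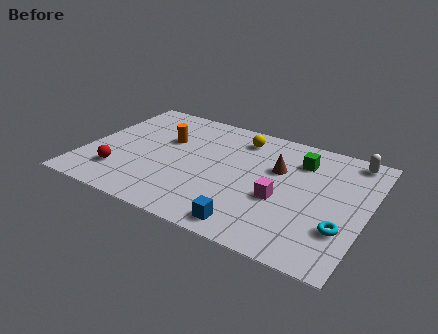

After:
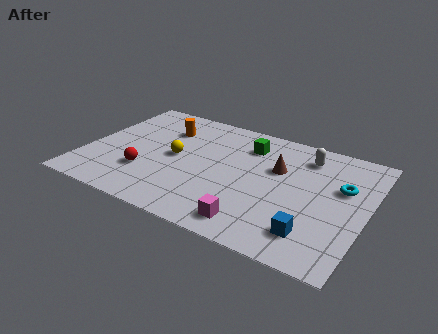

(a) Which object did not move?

the brown cone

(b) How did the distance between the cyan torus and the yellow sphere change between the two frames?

+0.8

They were about 6.7 units apart before and 7.5 after — 0.8 units further apart.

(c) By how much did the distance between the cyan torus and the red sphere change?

-1.0

They were about 9.9 units apart before and 8.9 after — 1.0 units closer together.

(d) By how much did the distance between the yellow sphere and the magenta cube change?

+0.8

They were about 4.2 units apart before and 5.0 after — 0.8 units further apart.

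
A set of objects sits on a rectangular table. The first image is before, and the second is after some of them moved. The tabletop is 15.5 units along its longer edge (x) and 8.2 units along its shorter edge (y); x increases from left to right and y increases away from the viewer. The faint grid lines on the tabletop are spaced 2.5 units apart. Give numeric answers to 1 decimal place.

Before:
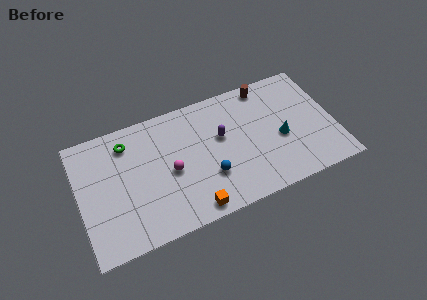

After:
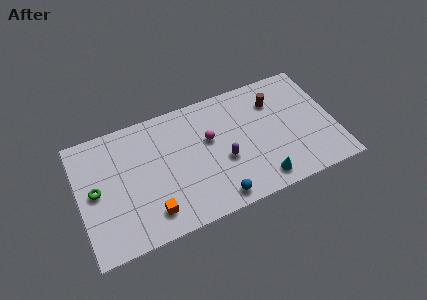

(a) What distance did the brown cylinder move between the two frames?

1.3

From (11.7, 7.3) to (12.1, 6.1), the brown cylinder covered √(0.4² + 1.2²) ≈ 1.3 units.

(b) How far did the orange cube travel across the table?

2.5

The orange cube was near (6.5, 0.9) before and (4.1, 1.6) after, so it travelled √(2.4² + 0.7²) ≈ 2.5 units.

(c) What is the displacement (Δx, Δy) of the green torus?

(-2.1, -2.4)

The green torus started near (3.1, 6.6) and ended near (1.0, 4.2).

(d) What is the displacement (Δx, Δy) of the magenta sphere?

(2.5, 1.2)

The magenta sphere started near (5.5, 3.8) and ended near (8.0, 5.0).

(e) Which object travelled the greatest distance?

the green torus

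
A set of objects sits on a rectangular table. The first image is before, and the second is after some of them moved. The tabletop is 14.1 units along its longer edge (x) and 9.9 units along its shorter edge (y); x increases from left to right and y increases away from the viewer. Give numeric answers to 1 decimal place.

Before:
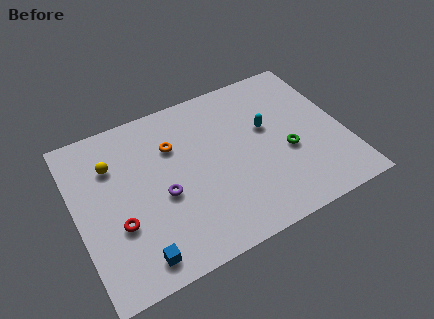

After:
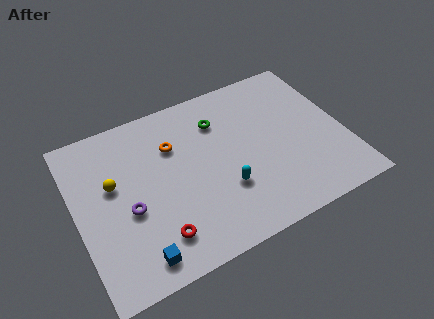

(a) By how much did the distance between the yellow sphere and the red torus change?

+0.7

They were about 3.6 units apart before and 4.3 after — 0.7 units further apart.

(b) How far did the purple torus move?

1.8

From (4.4, 4.2) to (2.6, 4.1), the purple torus covered √(1.8² + 0.1²) ≈ 1.8 units.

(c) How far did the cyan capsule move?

3.8

From (10.2, 5.9) to (7.5, 3.2), the cyan capsule covered √(2.7² + 2.7²) ≈ 3.8 units.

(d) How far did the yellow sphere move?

1.2

The yellow sphere was near (2.1, 7.1) before and (2.0, 5.9) after, so it travelled √(0.1² + 1.2²) ≈ 1.2 units.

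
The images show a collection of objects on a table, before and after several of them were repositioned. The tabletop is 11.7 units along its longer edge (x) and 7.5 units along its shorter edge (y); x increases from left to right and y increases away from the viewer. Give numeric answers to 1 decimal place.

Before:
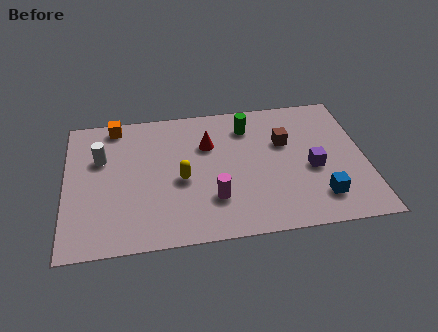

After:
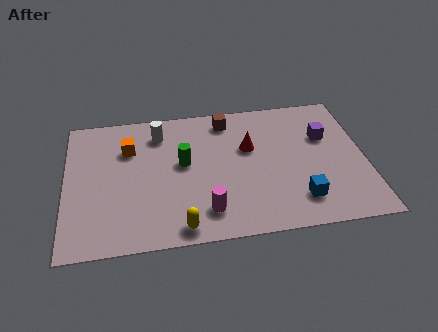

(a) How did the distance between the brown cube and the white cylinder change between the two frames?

-4.5

They were about 7.2 units apart before and 2.7 after — 4.5 units closer together.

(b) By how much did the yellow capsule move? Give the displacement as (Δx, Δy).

(-0.1, -2.5)

The yellow capsule started near (4.5, 3.3) and ended near (4.4, 0.8).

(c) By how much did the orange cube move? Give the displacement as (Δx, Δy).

(0.5, -1.4)

The orange cube started near (2.0, 6.7) and ended near (2.5, 5.3).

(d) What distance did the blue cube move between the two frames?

0.8

From (9.8, 1.6) to (9.0, 1.6), the blue cube covered √(0.8² + 0.0²) ≈ 0.8 units.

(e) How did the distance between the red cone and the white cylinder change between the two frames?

-0.5

Before: roughly 4.2 units apart; after: 3.7. That's 0.5 units closer together.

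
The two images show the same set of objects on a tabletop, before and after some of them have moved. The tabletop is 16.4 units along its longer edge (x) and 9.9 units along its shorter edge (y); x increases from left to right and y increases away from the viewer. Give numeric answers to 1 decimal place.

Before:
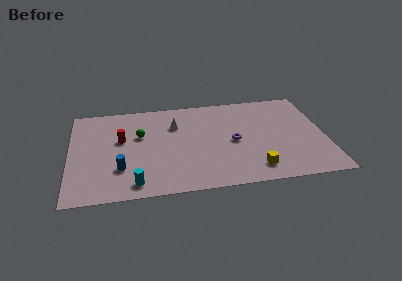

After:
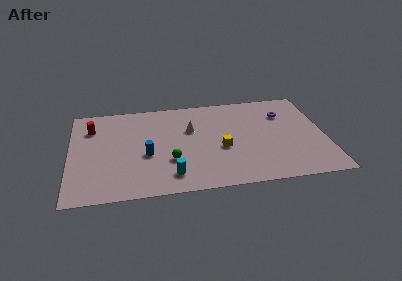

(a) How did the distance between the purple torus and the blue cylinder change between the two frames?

+2.0

Before: roughly 7.5 units apart; after: 9.5. That's 2.0 units further apart.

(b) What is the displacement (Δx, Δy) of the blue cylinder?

(1.7, 1.2)

The blue cylinder was at about (3.2, 2.9) and moved to about (4.9, 4.1).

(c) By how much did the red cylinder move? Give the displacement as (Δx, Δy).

(-1.9, 1.5)

From the two frames, the red cylinder sits at roughly (3.3, 5.9) before and (1.4, 7.4) after.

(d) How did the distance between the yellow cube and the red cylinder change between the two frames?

-0.5

They were about 9.4 units apart before and 8.9 after — 0.5 units closer together.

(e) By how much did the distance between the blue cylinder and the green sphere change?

-1.8

The distance was about 3.5 in the first image and 1.7 in the second, so they moved 1.8 units closer together.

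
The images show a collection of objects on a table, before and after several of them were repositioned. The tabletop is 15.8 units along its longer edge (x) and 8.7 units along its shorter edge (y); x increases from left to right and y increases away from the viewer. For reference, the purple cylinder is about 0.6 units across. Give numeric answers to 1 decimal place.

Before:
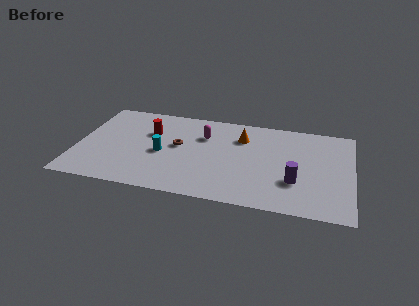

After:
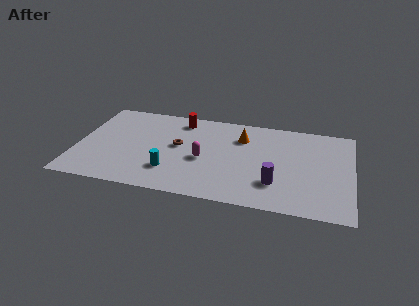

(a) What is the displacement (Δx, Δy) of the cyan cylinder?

(0.6, -1.6)

From the two frames, the cyan cylinder sits at roughly (4.9, 3.9) before and (5.5, 2.3) after.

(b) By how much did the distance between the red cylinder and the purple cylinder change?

-1.4

The distance was about 9.0 in the first image and 7.6 in the second, so they moved 1.4 units closer together.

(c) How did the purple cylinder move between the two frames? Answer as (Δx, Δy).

(-1.1, -0.4)

The purple cylinder was at about (12.6, 2.8) and moved to about (11.5, 2.4).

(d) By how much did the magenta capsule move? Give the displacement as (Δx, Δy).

(0.1, -2.3)

The magenta capsule started near (7.2, 6.1) and ended near (7.3, 3.8).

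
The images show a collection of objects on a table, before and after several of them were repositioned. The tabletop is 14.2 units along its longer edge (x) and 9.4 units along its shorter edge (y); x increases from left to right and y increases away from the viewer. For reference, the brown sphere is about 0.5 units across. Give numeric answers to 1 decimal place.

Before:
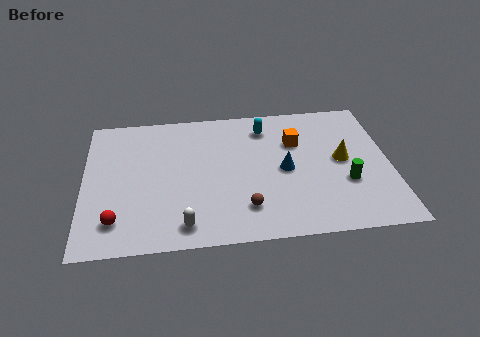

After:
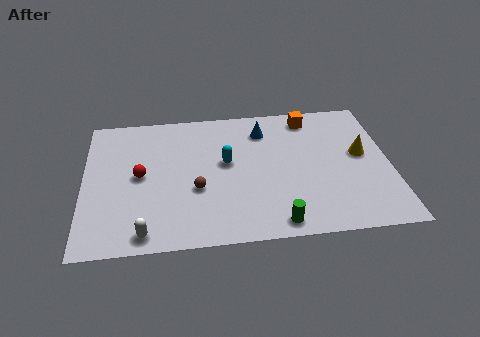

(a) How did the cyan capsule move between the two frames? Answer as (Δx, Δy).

(-1.9, -2.3)

The cyan capsule was at about (8.5, 7.6) and moved to about (6.6, 5.3).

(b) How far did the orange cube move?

1.8

The orange cube moved from about (9.9, 6.4) to (10.6, 8.1), a distance of √(0.7² + 1.7²) ≈ 1.8.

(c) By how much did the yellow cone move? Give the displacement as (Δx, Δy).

(0.9, 0.3)

The yellow cone was at about (12.0, 4.9) and moved to about (12.9, 5.2).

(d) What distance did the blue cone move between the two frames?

3.0

The blue cone was near (9.3, 4.5) before and (8.4, 7.4) after, so it travelled √(0.9² + 2.9²) ≈ 3.0 units.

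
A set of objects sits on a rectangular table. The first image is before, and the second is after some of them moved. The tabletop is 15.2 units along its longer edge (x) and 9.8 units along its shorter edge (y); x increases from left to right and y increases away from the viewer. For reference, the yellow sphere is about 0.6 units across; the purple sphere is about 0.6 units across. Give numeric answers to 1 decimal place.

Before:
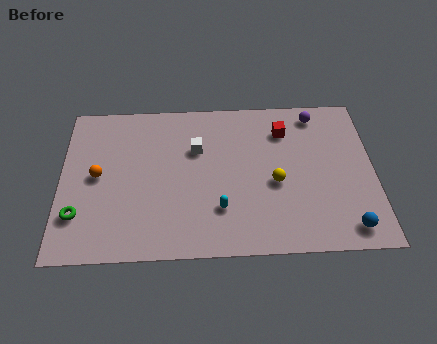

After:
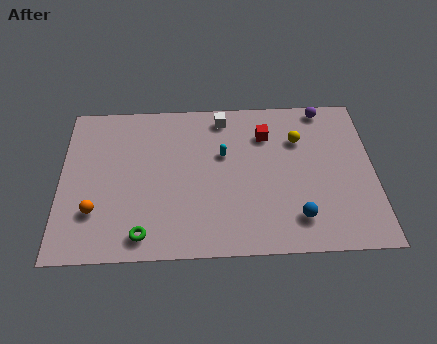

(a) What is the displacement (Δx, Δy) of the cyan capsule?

(0.2, 3.4)

From the two frames, the cyan capsule sits at roughly (7.7, 2.7) before and (7.9, 6.1) after.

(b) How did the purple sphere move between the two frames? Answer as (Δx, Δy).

(0.4, 0.4)

From the two frames, the purple sphere sits at roughly (12.5, 8.5) before and (12.9, 8.9) after.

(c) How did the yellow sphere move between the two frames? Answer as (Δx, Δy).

(1.2, 2.7)

The yellow sphere started near (10.4, 4.2) and ended near (11.6, 6.9).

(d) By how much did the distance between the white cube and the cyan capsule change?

-1.6

They were about 4.0 units apart before and 2.4 after — 1.6 units closer together.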